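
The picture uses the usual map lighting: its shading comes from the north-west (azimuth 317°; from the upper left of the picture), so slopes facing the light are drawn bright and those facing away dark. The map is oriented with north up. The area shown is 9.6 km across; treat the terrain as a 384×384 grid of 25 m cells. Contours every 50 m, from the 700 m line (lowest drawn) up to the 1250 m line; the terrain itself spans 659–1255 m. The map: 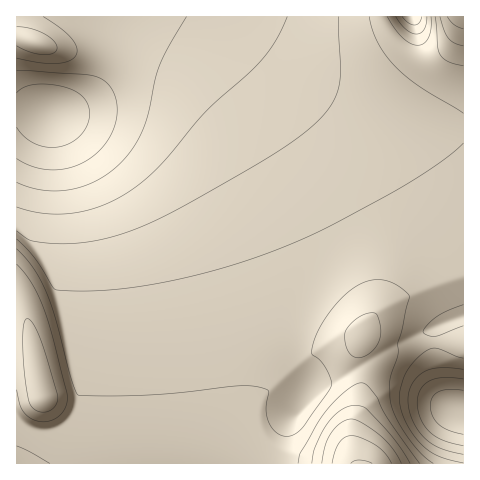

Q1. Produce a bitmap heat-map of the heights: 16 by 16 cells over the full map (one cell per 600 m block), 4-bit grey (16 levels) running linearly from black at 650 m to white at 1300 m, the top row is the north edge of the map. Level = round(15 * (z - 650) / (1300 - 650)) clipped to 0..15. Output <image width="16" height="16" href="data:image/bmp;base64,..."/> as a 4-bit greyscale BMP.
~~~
<image width="16" height="16" href="data:image/bmp;base64,Qk32AAAAAAAAAHYAAAAoAAAAEAAAABAAAAABAAQAAAAAAIAAAAATCwAAEwsAABAAAAAAAAAAAAAAABEREQAiIiIAMzMzAERERABVVVUAZmZmAHd3dwCIiIgAmZmZAKqqqgC7u7sAzMzMAN3d3QDu7u4A////AIiIiIiJrduGmYiIiIiLuVOqiIiIiImoU7mIiIiIiZhmqYiIiIiJmHeod3d3eIiZd5d3d3d3eIiIdmZnd3d3eIhVVWZmd3d3d0RFVWZmd3d3MjRFVmZmd3cRI0RVVmZndxASNFVVZmZ3ESI0RVVWZ3dEMzREVVZneFQzM0RFVndq"/>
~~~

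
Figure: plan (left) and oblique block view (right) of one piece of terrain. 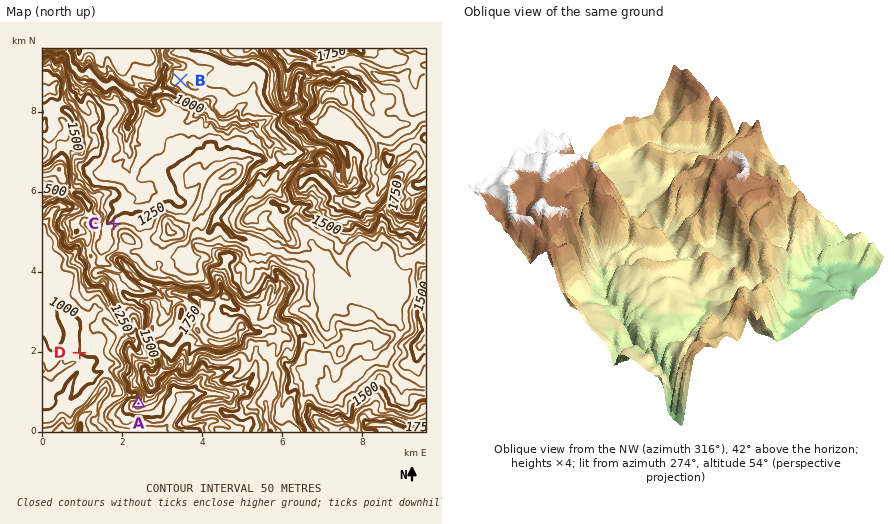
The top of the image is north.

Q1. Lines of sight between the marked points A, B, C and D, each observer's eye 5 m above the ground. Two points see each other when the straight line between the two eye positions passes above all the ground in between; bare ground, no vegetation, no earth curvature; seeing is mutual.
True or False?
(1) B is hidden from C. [False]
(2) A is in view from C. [False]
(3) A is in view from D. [True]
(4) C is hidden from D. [True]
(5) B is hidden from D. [True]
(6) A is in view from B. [False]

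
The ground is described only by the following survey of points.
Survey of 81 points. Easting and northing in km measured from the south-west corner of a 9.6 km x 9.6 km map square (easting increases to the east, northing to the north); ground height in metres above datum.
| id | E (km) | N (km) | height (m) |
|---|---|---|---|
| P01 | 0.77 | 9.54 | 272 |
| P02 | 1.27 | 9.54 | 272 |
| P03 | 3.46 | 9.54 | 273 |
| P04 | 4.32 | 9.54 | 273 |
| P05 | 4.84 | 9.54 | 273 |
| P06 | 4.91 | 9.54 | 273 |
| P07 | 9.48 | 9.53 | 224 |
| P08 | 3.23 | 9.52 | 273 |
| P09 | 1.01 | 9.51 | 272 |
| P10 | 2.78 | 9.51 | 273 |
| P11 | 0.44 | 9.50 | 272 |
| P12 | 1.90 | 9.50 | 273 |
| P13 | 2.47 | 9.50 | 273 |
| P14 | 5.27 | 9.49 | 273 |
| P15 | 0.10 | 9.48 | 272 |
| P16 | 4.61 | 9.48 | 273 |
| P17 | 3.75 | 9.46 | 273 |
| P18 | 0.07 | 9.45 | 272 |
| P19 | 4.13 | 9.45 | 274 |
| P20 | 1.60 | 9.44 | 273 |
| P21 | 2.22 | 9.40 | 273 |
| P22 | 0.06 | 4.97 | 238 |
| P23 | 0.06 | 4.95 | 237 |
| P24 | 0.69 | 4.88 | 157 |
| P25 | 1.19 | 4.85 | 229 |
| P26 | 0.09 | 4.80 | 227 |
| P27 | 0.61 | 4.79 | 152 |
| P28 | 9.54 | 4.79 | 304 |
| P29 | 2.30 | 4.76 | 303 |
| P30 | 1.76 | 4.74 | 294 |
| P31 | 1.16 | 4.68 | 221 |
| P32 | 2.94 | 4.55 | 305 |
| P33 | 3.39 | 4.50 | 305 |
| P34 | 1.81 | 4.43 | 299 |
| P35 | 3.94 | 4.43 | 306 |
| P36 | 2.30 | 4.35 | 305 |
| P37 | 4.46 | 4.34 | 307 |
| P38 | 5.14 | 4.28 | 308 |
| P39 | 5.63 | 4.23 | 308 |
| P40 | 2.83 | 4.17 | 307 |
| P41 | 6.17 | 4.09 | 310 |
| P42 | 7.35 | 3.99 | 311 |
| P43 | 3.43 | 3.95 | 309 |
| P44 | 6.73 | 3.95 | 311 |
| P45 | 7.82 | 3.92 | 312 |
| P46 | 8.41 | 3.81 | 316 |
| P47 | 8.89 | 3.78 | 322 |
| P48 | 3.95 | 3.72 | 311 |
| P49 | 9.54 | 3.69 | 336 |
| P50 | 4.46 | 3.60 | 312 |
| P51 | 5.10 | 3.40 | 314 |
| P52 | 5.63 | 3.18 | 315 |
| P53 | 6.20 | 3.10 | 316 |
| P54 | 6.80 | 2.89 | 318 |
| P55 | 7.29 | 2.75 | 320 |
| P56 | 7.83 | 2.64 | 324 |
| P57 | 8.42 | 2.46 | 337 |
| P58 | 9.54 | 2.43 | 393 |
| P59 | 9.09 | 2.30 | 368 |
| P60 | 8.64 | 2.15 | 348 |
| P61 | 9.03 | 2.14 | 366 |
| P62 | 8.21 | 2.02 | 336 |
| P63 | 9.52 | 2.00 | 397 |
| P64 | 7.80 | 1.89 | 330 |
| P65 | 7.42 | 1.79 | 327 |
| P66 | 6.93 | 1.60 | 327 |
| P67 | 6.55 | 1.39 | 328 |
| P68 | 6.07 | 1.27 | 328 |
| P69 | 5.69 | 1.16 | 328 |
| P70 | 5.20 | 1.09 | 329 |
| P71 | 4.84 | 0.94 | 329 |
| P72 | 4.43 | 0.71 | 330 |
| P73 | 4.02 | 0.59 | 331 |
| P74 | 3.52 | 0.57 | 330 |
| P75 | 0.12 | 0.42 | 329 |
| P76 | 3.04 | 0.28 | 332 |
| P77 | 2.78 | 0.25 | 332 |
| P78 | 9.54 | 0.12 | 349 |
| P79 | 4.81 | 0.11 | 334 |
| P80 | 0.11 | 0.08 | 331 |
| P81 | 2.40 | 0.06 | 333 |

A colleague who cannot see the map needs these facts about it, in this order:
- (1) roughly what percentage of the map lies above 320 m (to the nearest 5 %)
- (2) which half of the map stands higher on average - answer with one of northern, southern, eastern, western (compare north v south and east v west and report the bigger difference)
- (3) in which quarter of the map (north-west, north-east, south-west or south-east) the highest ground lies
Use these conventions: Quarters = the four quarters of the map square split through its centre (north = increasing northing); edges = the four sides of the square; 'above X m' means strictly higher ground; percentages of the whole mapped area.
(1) Roughly 25 % of the ground is higher than 320 m.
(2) The southern half stands higher on average than the northern half.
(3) The highest ground is in the south-east quarter.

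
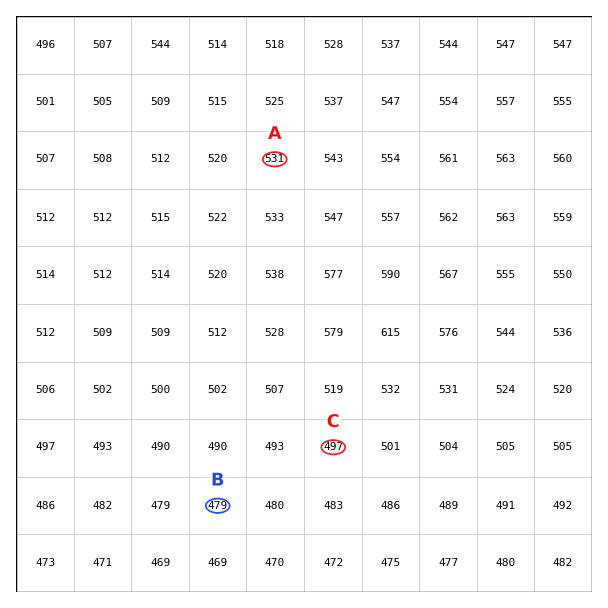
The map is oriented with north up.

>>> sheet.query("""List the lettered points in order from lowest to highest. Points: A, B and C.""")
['B', 'C', 'A']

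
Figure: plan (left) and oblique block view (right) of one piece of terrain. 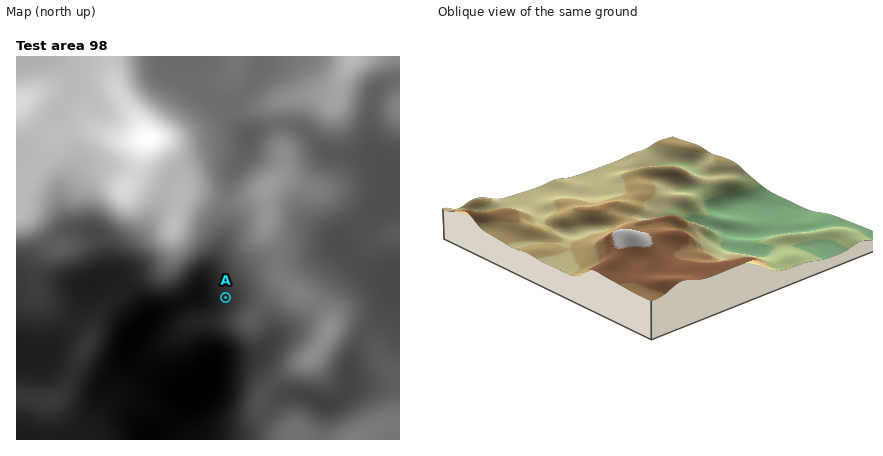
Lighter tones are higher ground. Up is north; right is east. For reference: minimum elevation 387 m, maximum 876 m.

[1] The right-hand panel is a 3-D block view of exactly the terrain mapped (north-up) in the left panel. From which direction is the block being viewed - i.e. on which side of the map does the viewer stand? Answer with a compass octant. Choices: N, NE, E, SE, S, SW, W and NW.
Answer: NW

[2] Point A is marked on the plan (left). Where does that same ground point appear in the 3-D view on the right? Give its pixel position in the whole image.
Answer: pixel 683 214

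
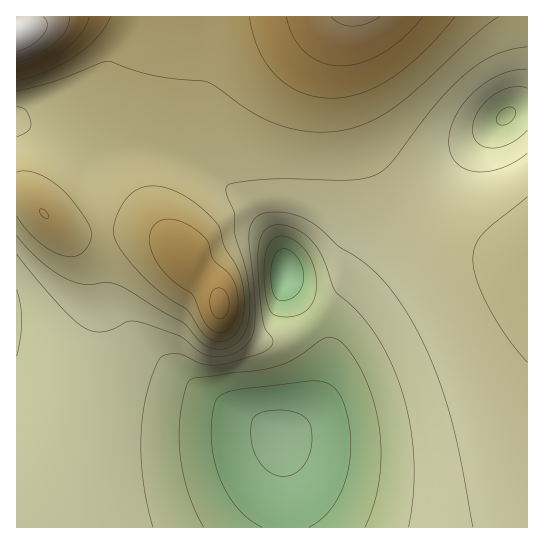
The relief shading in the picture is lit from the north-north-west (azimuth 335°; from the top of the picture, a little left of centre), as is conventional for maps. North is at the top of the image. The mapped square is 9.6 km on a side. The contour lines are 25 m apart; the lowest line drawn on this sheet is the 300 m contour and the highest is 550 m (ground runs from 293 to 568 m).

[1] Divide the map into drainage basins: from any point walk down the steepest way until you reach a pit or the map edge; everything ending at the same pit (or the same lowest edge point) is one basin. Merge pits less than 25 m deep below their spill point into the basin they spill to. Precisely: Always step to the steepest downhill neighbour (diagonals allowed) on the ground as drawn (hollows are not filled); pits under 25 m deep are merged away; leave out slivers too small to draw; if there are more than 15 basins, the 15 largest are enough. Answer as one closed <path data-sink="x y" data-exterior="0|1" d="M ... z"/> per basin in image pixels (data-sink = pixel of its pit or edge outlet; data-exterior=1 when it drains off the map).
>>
<path data-sink="282 434" data-exterior="0" d="M170 16l-154 1 0 510 511 1 1-271-37-5-42-17-30-20-33-36-1 2 15 22-1 16-16 24-46 58-20 20-27 16-16 4-12 0-8-2-20-11-11-11-3-7 0-9-7-14-20-18-1-6-29-34-14-31-2-15 0-30z"/><path data-sink="285 274" data-exterior="0" d="M349 16l-178 0-2 2-22 135 0 30 2 15 8 21 8 14 27 30 1 6 23 22 7 26 11 11 28 13 12 0 16-4 27-16 20-20 46-58 17-28 0-12-24-37-21-52-10-51 0-22z"/><path data-sink="506 115" data-exterior="0" d="M527 16l-177 0-5 29 2 28 8 38 12 34 10 21 12 17 30 32 30 20 33 14 29 7 17-1z"/>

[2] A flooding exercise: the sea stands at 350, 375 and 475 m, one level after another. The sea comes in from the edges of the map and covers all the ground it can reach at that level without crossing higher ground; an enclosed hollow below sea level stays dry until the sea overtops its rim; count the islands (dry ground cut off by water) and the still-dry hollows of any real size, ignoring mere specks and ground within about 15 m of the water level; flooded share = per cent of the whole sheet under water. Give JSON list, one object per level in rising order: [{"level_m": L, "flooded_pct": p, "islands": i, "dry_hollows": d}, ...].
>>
[{"level_m": 350, "flooded_pct": 12, "islands": 0, "dry_hollows": 1}, {"level_m": 375, "flooded_pct": 22, "islands": 0, "dry_hollows": 0}, {"level_m": 475, "flooded_pct": 92, "islands": 1, "dry_hollows": 0}]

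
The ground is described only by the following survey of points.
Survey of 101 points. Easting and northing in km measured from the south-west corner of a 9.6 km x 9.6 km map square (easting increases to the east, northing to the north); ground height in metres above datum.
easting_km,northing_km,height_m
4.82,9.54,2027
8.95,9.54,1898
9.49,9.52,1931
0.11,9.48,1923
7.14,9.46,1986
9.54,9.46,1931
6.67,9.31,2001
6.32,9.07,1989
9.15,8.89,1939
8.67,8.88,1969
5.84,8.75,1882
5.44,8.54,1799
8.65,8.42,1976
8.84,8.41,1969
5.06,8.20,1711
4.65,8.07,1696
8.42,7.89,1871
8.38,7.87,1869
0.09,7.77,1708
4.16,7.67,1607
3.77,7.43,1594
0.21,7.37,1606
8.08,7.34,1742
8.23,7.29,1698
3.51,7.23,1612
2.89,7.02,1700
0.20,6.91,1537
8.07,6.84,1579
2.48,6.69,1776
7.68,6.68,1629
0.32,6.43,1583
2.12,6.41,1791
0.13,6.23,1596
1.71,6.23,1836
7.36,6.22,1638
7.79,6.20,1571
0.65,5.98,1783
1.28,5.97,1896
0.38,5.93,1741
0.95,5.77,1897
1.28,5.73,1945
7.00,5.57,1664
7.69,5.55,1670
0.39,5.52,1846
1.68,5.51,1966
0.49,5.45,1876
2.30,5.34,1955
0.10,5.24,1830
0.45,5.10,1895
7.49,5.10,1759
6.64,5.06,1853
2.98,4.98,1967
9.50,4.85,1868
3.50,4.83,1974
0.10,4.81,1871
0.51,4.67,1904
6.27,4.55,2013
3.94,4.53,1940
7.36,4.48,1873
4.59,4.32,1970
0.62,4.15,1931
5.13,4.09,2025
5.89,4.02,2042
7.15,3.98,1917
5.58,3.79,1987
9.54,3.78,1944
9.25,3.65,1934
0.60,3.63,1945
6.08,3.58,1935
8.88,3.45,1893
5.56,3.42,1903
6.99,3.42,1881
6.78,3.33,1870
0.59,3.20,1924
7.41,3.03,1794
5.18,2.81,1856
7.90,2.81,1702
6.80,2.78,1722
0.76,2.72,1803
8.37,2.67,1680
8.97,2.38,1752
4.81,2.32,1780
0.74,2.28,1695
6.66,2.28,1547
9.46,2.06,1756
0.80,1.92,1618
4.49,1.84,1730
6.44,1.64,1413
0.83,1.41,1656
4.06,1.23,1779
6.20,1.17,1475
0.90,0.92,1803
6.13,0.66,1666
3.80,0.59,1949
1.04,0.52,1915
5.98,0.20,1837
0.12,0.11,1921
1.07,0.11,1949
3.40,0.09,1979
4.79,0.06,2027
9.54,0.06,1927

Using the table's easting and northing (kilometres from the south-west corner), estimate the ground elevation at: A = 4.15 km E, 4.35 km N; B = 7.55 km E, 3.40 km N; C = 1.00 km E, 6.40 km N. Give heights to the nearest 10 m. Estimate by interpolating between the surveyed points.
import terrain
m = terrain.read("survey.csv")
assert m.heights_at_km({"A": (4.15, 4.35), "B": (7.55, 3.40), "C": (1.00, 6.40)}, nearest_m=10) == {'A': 1920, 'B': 1850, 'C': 1750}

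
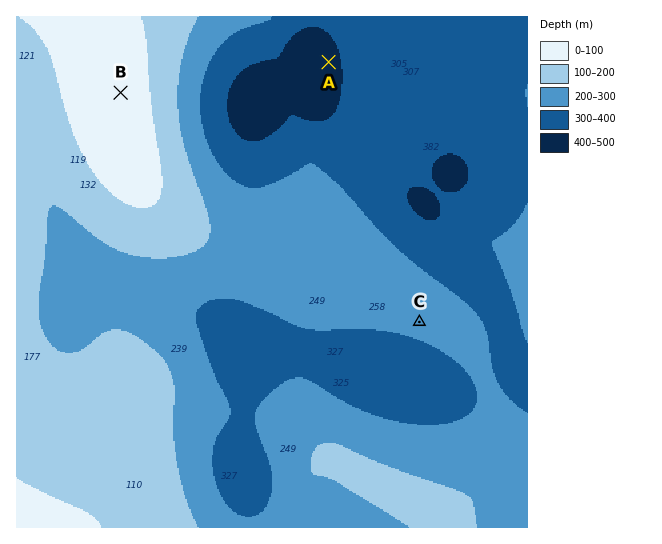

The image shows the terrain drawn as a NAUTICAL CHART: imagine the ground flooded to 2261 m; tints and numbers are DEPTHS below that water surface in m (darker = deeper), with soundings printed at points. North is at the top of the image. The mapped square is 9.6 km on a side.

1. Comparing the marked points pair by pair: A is lower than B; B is higher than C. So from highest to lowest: B C A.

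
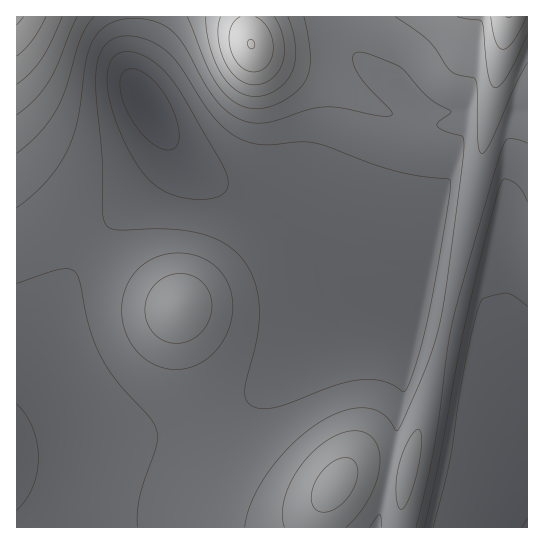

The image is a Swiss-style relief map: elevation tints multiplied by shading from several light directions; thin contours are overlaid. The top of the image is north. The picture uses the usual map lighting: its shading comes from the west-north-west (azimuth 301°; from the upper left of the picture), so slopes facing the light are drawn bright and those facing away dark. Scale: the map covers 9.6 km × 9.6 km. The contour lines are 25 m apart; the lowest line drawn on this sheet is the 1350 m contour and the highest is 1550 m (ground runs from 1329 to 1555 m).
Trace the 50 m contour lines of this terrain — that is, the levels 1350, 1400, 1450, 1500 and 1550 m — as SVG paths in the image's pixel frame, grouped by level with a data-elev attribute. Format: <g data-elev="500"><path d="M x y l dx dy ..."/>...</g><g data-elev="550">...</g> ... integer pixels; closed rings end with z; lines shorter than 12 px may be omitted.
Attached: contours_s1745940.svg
<g data-elev="1350"><path d="M169 150l-10-2-10-7-11-12-9-15-7-15-2-13 1-9 5-7 9-1 12 6 12 12 10 15 7 17 3 16-2 11-3 3z"/></g><g data-elev="1400"><path d="M425 527l16-74 25-131 25-105 11-36 3-2 2 0 10 5 6 7 4 11"/><path d="M263 409l-8-2-5-2-3-4-2-6 1-13 11-45 2-27-1-16-4-13-5-12-7-11-18-15-23-9-34-5-50 1-8-3-5-5-2-11 0-50-6-64 0-23 2-13 4-11 5-7 8-5 11-2 13 1 14 5 12 8 14 15 24 38 12 16 14 13 14 8 11 4 11 1 34-3 15 1 79 27 22 5 32 4 3 1 0 9-2 20-19 102-12 48-11 31-3 2-12-8-10-3-23-1-25 6-51 20z"/><path d="M17 283l42-14 10 0 6 3 5 10 10 47 11 28 16 24 30 33 7 11 3 9 0 9-17 52-3 16 0 16"/></g><g data-elev="1450"><path d="M346 527l12-12 11-16 7-16 3-14 1-14-4-12-6-8-11-4-13 1-15 6-15 11-13 14-11 16-7 18-3 16 2 14"/><path d="M400 509l3-1 6-9 9-30 4-28-1-9-3-3-5 5-6 8-9 25-2 24 1 11z"/><path d="M174 343l12-1 12-7 9-10 4-12 0-14-4-12-9-8-12-5-13 0-14 7-9 10-5 12 1 15 5 12 10 9z"/><path d="M17 153l22-20 17-23 10-22 15-50 6-12 7-9"/><path d="M187 17l20 49 12 22 8 8 10 7 9 4 11 2 13-2 15-7 13-10 8-11 4-10 0-14-6-38"/><path d="M395 17l33 24 23 31 6 2 18 5 2 11 1 53 1 8 3 3 4-4 5-9 23-53 13-26"/></g><g data-elev="1500"><path d="M17 84l13-11 11-14 9-15 12-27"/><path d="M221 17l-3 9 0 12 3 13 5 12 5 9 8 7 8 5 8 1 10-2 8-5 5-7 5-9 1-11 0-12-4-12-6-10"/><path d="M491 17l4 24 4 7 4 1 6-2 5-7 13-23"/></g><g data-elev="1550"><path d="M251 49l3-1 1-3-2-4-3-2-3 4z"/></g>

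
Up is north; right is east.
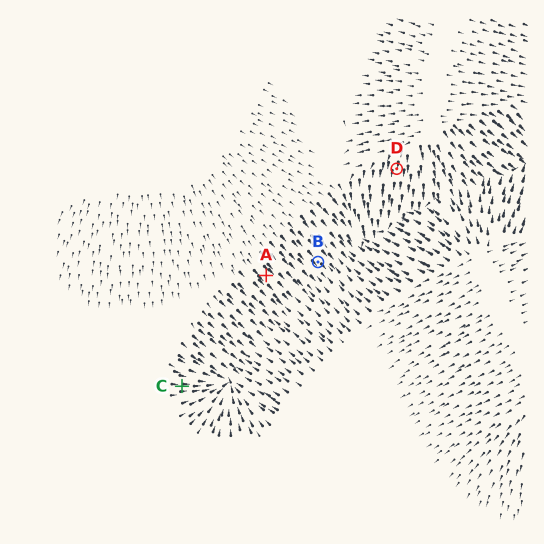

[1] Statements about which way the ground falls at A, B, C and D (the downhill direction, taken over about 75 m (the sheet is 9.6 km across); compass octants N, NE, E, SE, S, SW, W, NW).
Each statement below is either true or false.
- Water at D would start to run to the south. true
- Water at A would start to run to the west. false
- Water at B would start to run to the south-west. false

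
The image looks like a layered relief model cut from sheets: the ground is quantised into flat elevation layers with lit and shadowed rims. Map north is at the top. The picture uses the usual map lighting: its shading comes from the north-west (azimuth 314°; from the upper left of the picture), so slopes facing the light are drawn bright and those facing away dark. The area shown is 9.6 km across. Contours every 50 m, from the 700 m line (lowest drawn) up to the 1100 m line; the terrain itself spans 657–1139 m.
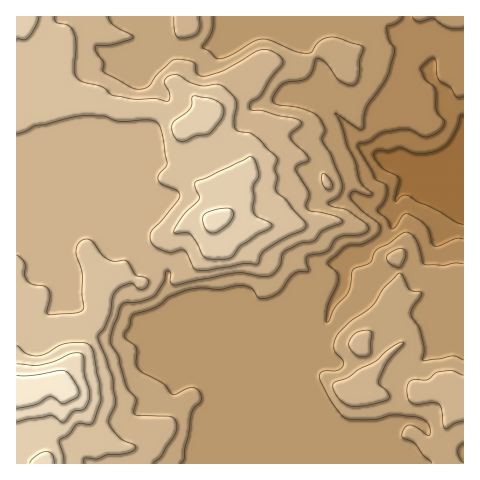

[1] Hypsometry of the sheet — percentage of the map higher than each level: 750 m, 95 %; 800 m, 89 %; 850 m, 61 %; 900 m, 45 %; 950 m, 22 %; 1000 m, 8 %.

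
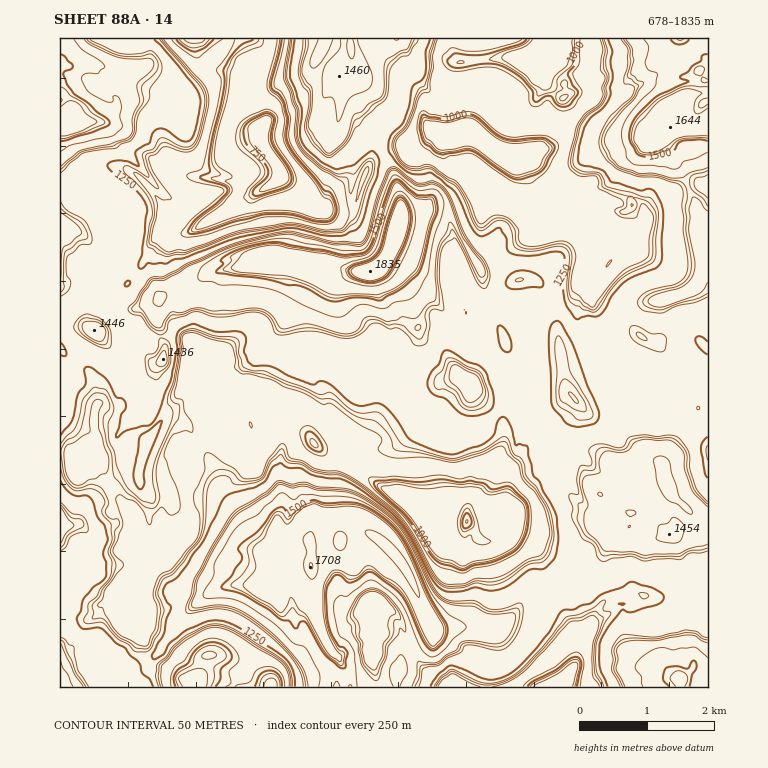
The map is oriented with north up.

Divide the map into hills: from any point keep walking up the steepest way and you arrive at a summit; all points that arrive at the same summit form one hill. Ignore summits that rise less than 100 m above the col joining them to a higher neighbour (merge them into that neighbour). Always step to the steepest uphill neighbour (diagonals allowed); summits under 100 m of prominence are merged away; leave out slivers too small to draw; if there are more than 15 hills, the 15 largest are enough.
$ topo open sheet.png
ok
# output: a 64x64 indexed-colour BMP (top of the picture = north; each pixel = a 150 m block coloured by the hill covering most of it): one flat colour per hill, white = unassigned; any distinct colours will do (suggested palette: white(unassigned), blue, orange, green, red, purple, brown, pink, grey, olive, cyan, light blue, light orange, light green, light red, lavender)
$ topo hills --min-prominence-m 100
<image width="64" height="64" href="data:image/bmp;base64,Qk12CAAAAAAAAHYAAAAoAAAAQAAAAEAAAAABAAQAAAAAAAAIAAATCwAAEwsAABAAAAAAAAAA////ALR3HwAOf/8ALKAsACgn1gC9Z5QAS1aMAMJ34wB/f38AIr28AM++FwDox64AeLv/AIrfmACWmP8A1bDFAKqqqqqqqqERERESIiIiIiIiIiIiIiIiIiKZmZmZmZmZqqqqqqqhEREREiIiIiIiIiIiIiIiIiIiIpmZmZmZmZmqqqqqoRESEREiIiIiIiIiIiIiIiIiIiIiKZmZmZmZmaqqqqoRESIiIiIiIiIiIiIiIiIiIiIiIiIpmZmZmZmZqqqqqhEiIiIiIiIiIiIiIiIiIiIiIiIiIimZmZmZmZmqqqqqEiIiIiIiIiIiIiIiIiIiIiIiIiIiJJmZmZmZmaqqqqqiIiIiIiIiIiIiIiIiIiIiIiIiIiJESZmZk5mZd3eneiIiIiIiIiIiIiIiIiIiIiIiIiIiIkRBGZkzMzN3d3d6IiIiIiIiIiIiIiIiIiIiIiIiIiIiREQRGTMzM3d3dyIiIiIiIiIiIiIiIiIiIiIiIiIiIiREREREQzMzd3d3ciIiIiIiIiIiIiIiIiIiIiIiIiIiRERERERDMzN3d3d3IiIiIiIiIiIiIiIiIiIiIiIiIiJERERERERERHd3d3ciIiIiIiIiIiIiIiIiIiIiIiIiJEREREREREREd3d3dxIiIiIiIiIiIiIiIiIiIiIiIiIkRERERERERER3d3dxEREiIiIiIiIiIiIiIiIiIiISIkRERERERERERHd3d3ERERIiIiIiIiIiIiIiIiIiIRFEREREREREREREd3d3cREREiIiIiIiIiIiIiIiEREREURERERERERERER3d3dxERESIiIiIiIiIiIiIiERERERRERERERERERERHd3dxERERIiIiIiIiIiIiIiERERERFEREREREREREREd3dxEREREREiIiIiIiIiIhEREREREURERERERERERER3dxERERERERIiIiIiIiIhERERERERRERERERERERERHd3ERERERERESIiIiIiIRERERERERERFEREREREREREd3EREREREREREiIiIiIRERERERERERERREREREREREQRG7sRERERERESIiIiERERERERERERERRERERERERERBERu7ERERERERIiIiERERERERERERERERREREREREREERG7uxEREREREiIiEREREREREREREREREUREREREREQRG7u7uxEREREREiIRERERERERERERERERRERERERERBERu7u7sREREREREREREREREREREREREREUMzMzM0REERHMu7u7ERERERERERERERERERERERERERMzMzMzREQRHMzLu7uxERERERERERERERERERERERERMzMzMzMzRBEczMu7u7sREREREREREREREREREREREREzMzMzMzMzEczMy7u7uxERERERERERERERERERERERETMzMzMzMzMczMzLu7u7ERERERERERERERERERERERERMzMzMzMzM8zMzLu7u7sRERERERERERERERERERERERMzMzMzMzMzzMzMuxG7EREREREREREREREREREREREREzMzMzMzMzPMzMwRERERERERERERERERERERERERERERMzMzMzMzM8zMwRERERERERERERERERERERERERERERETMzMzMzMzjMzBERERERERERERERERERERERERERERERMzMzMzMzOIzMERERERERERERERERERERERERERERERETMzMzMzM4iMzBERERERERERERERERERERERERERERERMzMzMzMziIjMERERERERERERERERERERERERERERERERMzMzMzOIiBERERERERERERERERERERERERERERERERETMzMzM4iIERiBEREREREREREREREREREREREREREREREzMzMziIiIiIgRERERERERERERERERERERERERERERERMzMzOIiIiIiIEREREREREREREREREREREREREREREREzMzM4iIiIiIhVURERERERERERERERERERERERERERERMzMziIiIiIhVVVURERERERERERERERERERERMzMxEREzMzOIiIiIiFVVVVEREREWZmEREREREREREREzMzMREzMzM4iIiIiFVVVVVVERERZmYRERERERERERETMzMzMzMzMzVYiIiIVVVVVVVVERZmZmERERERERERETMzMzMzMzMzNVVYiIVVVVVVVVVWZmZmYRERERERERERMzMzMzMzMzM1VVVVVVVVVVVVVWZmZmZmERERERERERMzMzMzMzMzMzVVVVVVVVVVVVVVZmZmZmZhEREREREREzMzMzMzMzMzNVVVVVVVVVVVVVZmZmZmZmZmEREREREREzMzMzMzMzM1VVVVVVVVVVVVVmZmZmZmZmZmERERERERMzMzMzMzMzVVVVVVVVVVVVVWZmZmZmZmZmZhEREREREzMzMzMzMzNVVVVVVVVVVVVWZmZmZmZmZmZmERERERERMzMzMzMzM1VVVVVVVVVVVVZmZmZmZmZmZmYREREREREzMzMzMzMzVVVVVVVVVVVVVmZmZmZmZmZmZhERERERETMzMzMzMzNVVVVVVVVVVVVWZmZmZmZmZmZmERERERETMzMzMzMzM1VVVVVVVVVVVRZmZmZmZmZmZmZhEREREzMzMzMzMzMzVVVVVVVVVRERFmZmZmZmZmZmZmERERETMzMzMzMzMzNVVVVVVVVVERERZmZmZmZmZmZmYREREREzMzMzMzMzM1VVVVVVVVEREREWZmZmZmZmZmZhERERETMzMzMzMzMz"/>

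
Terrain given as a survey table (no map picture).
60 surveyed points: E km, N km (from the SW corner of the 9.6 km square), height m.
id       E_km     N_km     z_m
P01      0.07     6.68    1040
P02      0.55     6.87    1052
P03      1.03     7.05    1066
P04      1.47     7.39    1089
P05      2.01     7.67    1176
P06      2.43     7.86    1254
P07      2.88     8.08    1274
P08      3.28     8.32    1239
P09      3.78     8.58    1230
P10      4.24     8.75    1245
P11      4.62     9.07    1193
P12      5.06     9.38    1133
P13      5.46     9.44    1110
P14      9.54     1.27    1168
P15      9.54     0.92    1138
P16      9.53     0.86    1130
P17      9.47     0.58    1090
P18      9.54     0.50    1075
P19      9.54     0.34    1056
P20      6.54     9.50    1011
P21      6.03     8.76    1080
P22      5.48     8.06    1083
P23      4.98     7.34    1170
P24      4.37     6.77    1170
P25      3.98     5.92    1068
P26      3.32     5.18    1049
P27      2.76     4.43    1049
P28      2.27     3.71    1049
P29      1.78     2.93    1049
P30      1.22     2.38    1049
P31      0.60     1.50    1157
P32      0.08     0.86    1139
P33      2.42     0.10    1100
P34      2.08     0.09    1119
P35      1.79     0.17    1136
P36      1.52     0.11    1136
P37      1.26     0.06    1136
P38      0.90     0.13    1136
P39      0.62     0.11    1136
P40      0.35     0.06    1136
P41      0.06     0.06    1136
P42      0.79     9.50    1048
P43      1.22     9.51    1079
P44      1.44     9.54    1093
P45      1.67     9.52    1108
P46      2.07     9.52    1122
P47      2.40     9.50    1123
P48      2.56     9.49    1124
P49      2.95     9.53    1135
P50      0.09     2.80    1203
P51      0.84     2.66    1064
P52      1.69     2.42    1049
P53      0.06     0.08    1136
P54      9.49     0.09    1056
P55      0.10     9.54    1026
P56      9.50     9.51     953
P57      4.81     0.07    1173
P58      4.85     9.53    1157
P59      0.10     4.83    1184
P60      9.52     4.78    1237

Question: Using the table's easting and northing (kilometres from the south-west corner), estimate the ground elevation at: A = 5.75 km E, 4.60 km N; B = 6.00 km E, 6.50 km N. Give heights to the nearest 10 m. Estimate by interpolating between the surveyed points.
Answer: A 1110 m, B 1100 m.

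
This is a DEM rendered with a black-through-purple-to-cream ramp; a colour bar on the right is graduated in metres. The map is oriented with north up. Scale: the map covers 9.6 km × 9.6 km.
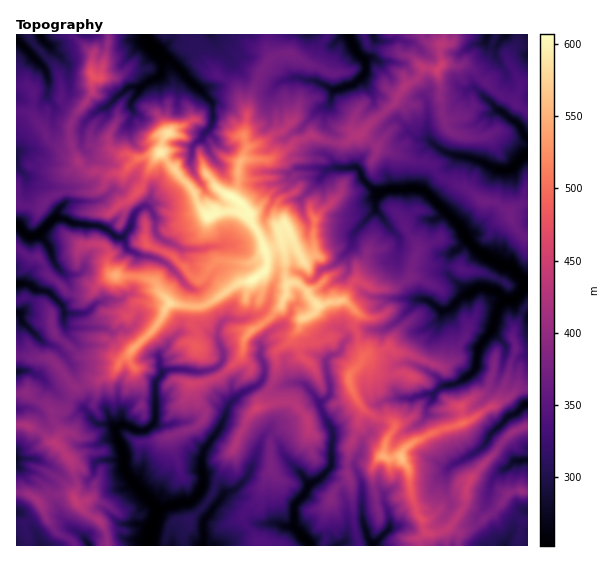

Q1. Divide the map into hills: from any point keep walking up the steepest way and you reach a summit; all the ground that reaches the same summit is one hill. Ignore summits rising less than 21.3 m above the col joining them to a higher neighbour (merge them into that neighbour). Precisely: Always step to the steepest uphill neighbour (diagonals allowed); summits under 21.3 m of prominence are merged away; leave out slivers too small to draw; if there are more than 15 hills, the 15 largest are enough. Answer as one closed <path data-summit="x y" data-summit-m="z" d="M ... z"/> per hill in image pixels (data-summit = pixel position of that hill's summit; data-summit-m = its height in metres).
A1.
<path data-summit="233 197" data-summit-m="607" d="M527 34l-38 0-2 9 9 4 0 12-20 22-1 7-5 1-19 20-17 1-6 3-1 16 2 11-12-2-15-16-7-3-15 13-23 35-22 0-7-11 5-23-8-8 0-14 6-8 3-13 21-7 10-10-1-13 7-4 4-16 16 1 4-2-1-5-248 0 2 9 14 14 12 6 38 40 0 21-9 13-10 8-3 10-13 0-16 12-1 10-7 12-20-10-10 11-10 0-14 11-33 2-2-10-4-5 9 1 24-6 6-8 0-12-9-6-9-12 0-14 4-8-30-15 7-3 7-10-1-30-25-25-2-6-25 1 0 336 14 0 9 4 22 22 20 9 16 17 14 2 5 3 0 8 8 19 1 16 32 40-8 28 1 7 378-1 0-33-5-1-7 8-2 8-26-23 1-16 4-9 22-18 13-1 0-176-15-15-8-3-11 25-13-4-12 7-11-9-9-9-2-12 4-9 16-15 0-3-8-13-36-35 2-6 6-6 19-11 7-11 26 7 16 8 8 0 21-17z"/><path data-summit="402 457" data-summit-m="562" d="M477 365l-1 3-9 9-13 8-12 1-8 8-9 0-11 4-27 1-7 5-1 19-15 16-9 28 6 14 2 24 20-2 5 8 2 18 7-3 9 0 13 4 20-8 12-14-6-20 2-17 7-8 25-13 6-6 6-11 8-6-7-8-8-19 12-15 7-18z"/><path data-summit="438 69" data-summit-m="450" d="M487 34l-92 0 0 5-4 2-16-2-4 17-7 4 1 13-10 10-21 7-3 13-6 8 0 14 8 8-2 16-3 4 5 12 2 2 22 0 23-35 15-13 7 3 15 16 12 3-2-12 1-16 6-3 17-1 19-20 5-1 1-7 20-22 0-12-9-4z"/><path data-summit="161 152" data-summit-m="596" d="M163 57l-2 0 2 14-4 6-8 2-12 10-10-2-23 20-13 7-8 7-4 10 0 14 9 12 9 6 0 12-6 8-6 3-18 3-8-2 5 16 33-2 14-11 10 0 10-11 20 10 7-12 1-10 16-12 13 0 3-10 16-16 4-9-1-17-38-40z"/><path data-summit="75 501" data-summit-m="440" d="M123 459l-26 3-4 13-4 4-22 0-16-13-14-7-20 0-1 6 7 5 16 4 12 9-2 12 10 14 2 10 12 11 8 4 9 12 59 0 8-35-30-38z"/><path data-summit="257 408" data-summit-m="453" d="M262 382l-20 11-13 11-10 27-16 22-2 18 3 6-1 8 16 4 6 5 13-7 10-11 12-33 6-9 7 1 4 5 8 17 16 16 8 13 12-8 10-11 2-28-1-10-9-16-3-10-8-11-10-9-15 0-14 6z"/><path data-summit="510 213" data-summit-m="370" d="M527 154l-20 16-8 0-16-8-26-7-7 11-19 11-8 11 36 36 8 15 12 14 24 13 6 0 18 17z"/><path data-summit="93 76" data-summit-m="475" d="M145 34l-103 0 1 6 25 25 1 30-7 10-7 3 20 11 10 3 8-8 13-7 23-20 10 2 12-10 8-2 4-6-2-15-13-13z"/><path data-summit="317 304" data-summit-m="588" d="M345 254l-11 11-11 4-12 12-16-10-16 0-2 2-6 19-2 11-6 9 3 1 10 11 0 4-6 3-9 10-1 16 4 7 0 12-3 5 6 5 10 3 15-6-4-3-3-9 0-11 2-2 22-5 17 8 2-2 1-6-5-18 5-6 12-1 0-5-6-16 0-23 13-12 0-11z"/><path data-summit="115 276" data-summit-m="548" d="M62 218l-9 1-13 16 9 12 7 18 9 10 6 12-3 12-7 6 3 7 3 2 19-1 13-11 8-3 10 2 13-7 3-6 0-23 4-10-10-7-6-11-6 0-12-10-30-4z"/><path data-summit="349 379" data-summit-m="512" d="M382 330l-19 0-13 5-7 9-2 5-14 11 0 12 4 17-2 6-9 8 0 4 13 27 18 0 12 7 16-18 1-19 7-5 13-2-4-4-4-14 0-8 4-7-5-5-8-16z"/><path data-summit="170 303" data-summit-m="584" d="M138 254l-5 11-1 27-15 8 10 10 10 6-4 12 25 29 11-16 14-12-2-1 3-4 7-3 2-30-28-29z"/><path data-summit="55 443" data-summit-m="433" d="M85 410l-6 1-10 8-12-4-14 0 2 9-8 15-11 10-9 2-1 8 25 2 18 10 8 8 22 0 4-4 4-13 26-3 0-10-7-13 0-8-5-3-14-2z"/><path data-summit="38 501" data-summit-m="414" d="M17 466l-1 46 6 2 6 6 9 15 4 11 21 0 13-15-14-12-2-10-10-14 2-12-14-10-14-3z"/><path data-summit="462 269" data-summit-m="344" d="M467 239l-16 16-3 5-1 11 2 5 20 18 12-7 13 4 10-24-25-14z"/>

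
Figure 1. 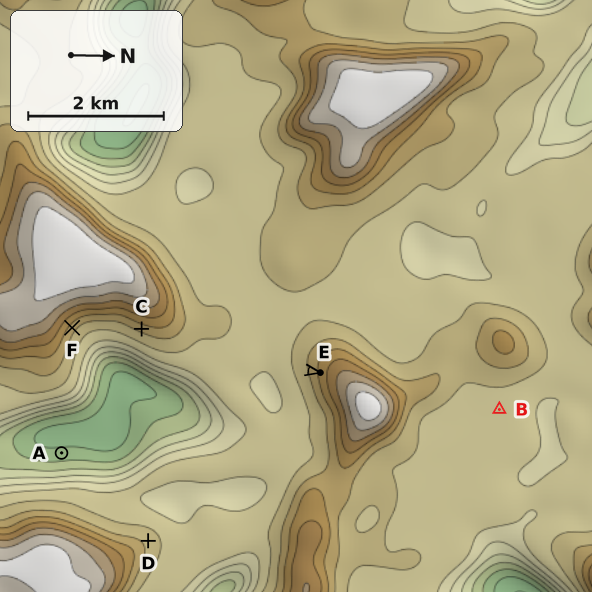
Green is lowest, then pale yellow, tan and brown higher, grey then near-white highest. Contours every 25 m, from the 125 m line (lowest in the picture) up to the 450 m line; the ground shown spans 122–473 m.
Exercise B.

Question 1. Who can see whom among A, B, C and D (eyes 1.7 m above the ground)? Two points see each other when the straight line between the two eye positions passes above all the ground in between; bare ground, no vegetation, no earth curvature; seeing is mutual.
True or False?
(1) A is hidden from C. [False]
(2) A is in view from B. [False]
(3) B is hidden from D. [True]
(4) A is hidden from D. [True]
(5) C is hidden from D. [False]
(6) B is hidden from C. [True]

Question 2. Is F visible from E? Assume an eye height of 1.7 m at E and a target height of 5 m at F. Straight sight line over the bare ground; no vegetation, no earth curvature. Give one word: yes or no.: yes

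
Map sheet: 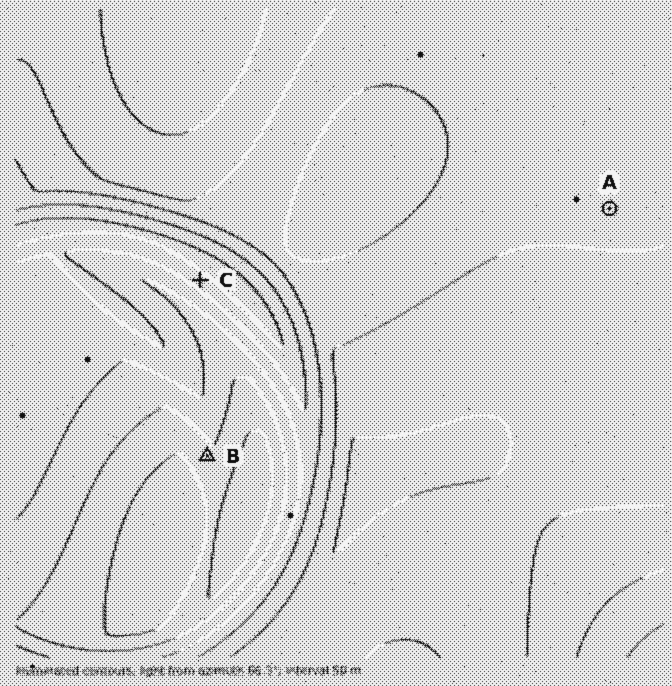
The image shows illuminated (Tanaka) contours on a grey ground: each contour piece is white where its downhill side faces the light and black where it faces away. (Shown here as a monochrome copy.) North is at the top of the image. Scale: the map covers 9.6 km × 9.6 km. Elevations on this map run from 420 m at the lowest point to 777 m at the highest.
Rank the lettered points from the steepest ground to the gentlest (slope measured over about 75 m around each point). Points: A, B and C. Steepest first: C B A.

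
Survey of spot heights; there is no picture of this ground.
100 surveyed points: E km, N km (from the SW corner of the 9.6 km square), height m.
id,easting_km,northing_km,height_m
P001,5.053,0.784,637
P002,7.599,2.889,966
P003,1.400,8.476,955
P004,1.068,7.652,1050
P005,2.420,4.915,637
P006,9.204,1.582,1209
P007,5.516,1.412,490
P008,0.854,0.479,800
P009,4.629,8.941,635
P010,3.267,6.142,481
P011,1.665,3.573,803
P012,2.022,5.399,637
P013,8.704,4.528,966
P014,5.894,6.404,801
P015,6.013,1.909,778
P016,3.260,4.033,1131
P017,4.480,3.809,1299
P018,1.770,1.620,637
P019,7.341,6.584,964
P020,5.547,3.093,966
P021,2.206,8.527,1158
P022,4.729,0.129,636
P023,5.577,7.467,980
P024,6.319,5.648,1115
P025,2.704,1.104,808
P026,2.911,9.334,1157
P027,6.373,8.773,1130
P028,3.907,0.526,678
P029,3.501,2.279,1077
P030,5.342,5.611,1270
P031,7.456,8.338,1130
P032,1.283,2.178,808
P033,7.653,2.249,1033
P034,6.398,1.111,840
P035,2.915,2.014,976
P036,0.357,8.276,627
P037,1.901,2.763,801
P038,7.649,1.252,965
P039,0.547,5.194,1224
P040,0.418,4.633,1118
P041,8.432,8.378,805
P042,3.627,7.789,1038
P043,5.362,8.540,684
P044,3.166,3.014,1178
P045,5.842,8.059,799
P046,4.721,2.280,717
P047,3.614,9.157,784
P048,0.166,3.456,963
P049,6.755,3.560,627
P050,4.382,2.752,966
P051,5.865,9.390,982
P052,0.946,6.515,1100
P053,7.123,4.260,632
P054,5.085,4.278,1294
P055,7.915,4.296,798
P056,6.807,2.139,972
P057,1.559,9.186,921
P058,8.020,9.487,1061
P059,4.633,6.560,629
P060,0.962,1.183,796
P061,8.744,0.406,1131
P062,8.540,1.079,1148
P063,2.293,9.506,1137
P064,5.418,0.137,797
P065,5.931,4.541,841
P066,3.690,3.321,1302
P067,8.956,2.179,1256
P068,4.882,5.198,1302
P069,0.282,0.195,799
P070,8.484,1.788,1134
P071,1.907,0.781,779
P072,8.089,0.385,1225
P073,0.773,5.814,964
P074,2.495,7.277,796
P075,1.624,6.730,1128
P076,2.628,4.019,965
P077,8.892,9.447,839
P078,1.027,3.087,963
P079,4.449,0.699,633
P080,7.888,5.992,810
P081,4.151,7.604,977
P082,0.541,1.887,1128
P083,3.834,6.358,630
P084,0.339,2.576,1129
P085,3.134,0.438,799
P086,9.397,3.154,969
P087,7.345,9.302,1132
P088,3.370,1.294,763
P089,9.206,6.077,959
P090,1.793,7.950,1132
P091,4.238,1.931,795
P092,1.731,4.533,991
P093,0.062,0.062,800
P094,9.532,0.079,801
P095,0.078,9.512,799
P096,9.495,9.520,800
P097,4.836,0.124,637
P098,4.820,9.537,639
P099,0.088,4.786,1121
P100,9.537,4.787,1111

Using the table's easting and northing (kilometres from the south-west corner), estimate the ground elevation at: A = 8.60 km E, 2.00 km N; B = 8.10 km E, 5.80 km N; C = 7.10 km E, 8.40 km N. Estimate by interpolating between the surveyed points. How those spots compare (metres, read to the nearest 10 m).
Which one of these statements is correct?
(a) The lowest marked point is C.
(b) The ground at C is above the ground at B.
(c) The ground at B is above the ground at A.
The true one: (b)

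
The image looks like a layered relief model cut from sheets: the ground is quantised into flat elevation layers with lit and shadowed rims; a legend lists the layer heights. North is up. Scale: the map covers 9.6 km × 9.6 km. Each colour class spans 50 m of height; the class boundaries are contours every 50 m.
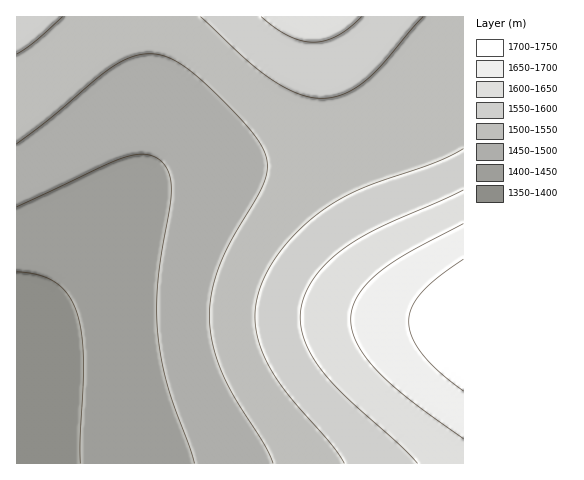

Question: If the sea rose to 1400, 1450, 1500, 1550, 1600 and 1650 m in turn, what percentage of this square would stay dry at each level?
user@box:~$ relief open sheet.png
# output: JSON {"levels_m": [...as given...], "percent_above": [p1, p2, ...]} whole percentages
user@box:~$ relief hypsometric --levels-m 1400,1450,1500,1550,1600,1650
{"levels_m": [1400, 1450, 1500, 1550, 1600, 1650], "percent_above": [94, 78, 58, 31, 16, 8]}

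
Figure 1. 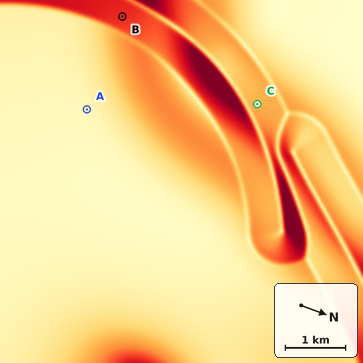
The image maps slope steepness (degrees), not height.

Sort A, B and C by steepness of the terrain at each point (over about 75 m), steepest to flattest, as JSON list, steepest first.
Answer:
["B", "C", "A"]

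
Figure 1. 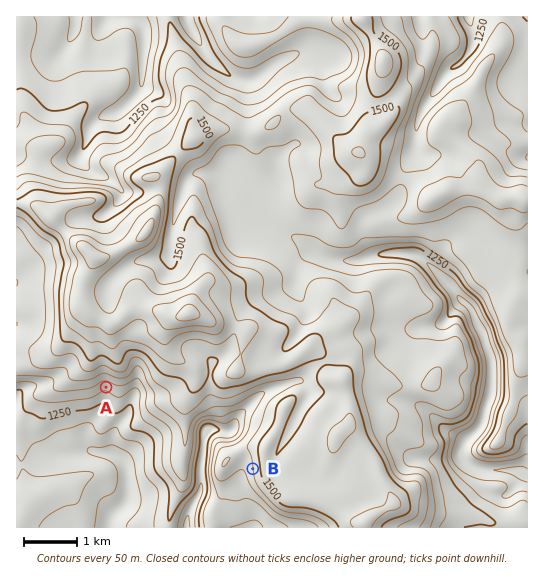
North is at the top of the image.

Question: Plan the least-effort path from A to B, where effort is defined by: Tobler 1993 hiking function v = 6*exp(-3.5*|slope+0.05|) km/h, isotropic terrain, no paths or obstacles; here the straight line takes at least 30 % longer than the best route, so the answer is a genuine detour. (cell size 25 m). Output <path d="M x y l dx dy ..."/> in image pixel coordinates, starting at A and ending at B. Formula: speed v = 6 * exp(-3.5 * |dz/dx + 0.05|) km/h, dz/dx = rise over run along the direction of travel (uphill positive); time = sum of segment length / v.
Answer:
<path d="M106 387l4 0 3 2 9 0 13-7 3 0 3 1 12 12 1 3 7 7 24 12 2 0 16-8 39 0 3 1 2 4 0 35 6 10 0 10"/>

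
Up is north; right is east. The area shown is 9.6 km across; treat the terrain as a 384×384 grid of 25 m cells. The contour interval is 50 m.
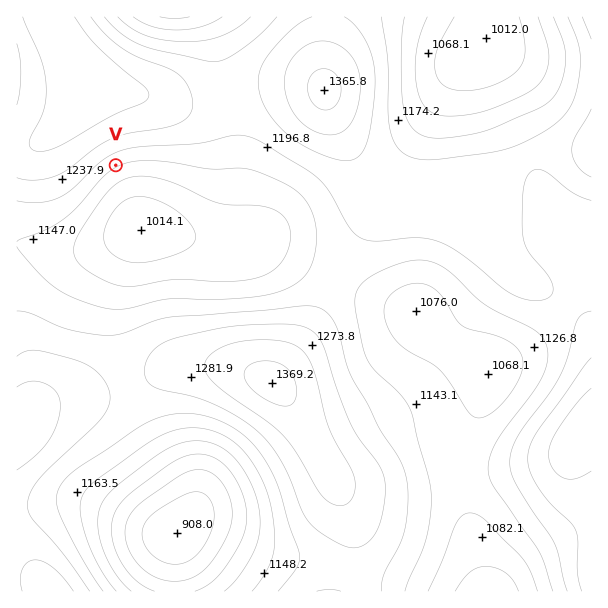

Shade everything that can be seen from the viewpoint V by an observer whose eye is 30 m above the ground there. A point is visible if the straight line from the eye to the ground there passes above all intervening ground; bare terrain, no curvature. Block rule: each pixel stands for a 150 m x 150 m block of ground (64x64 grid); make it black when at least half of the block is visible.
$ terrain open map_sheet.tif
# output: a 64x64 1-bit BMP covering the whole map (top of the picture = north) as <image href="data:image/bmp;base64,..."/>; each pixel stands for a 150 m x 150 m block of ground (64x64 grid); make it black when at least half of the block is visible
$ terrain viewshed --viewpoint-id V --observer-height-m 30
<image width="64" height="64" href="data:image/bmp;base64,Qk0+AgAAAAAAAD4AAAAoAAAAQAAAAEAAAAABAAEAAAAAAAACAAATCwAAEwsAAAIAAAAAAAAA////AAAAAAAAAAAAAAAAAAAAAAAAAAAAAAAAAAAAAAAAAAAAAAAAAAAAAAAAAAAAAAAAAAAAAAAAAAAAAAAAAAAAAAAAAAAAAAAAAAAAAAAAAAAAAAAAAAAAAAAAAAAAAAAAAAAAADAAAAAAAAAAMAAAAAAAAABwAAAAAAAAAPgAAAAAAAAA/AAAAAAAAAD+AAAAAAAAAP4AAAAAAAAA/8AAAAAAAAD/8AAAAAAAAH/4AAAAAAAAf//AAAAAAAA///AAAAAAAD//+AD4AAAAH/////wAAAAP/////gAAAA//////AAAAD/////+AAAAP/////4AAAAf/////wAAAAf/////AAAAA/////+AAAAD/////4AADAP/////gAAMA//////AAAAD/////+AAAAP/////4AAAAf/////wAAAAf/////gAAAA//////AAAAB/////+AAAAH/////8AAAAf/////+AAAA/////8AAAAD/////AAAAAP////4AAAAA/////gAAAAD////8AAAAAH//P/gAAAAAP/wf+AAAAAAH4A/4AAAAAAAAB/AAAAAAAAAH8AAAAAAAAAPwAAAAAAAAAfAAAAAAAAAB4AAAAAAAAADgAAAAAAAAAAAAAAAAAAAAAAAAAAAAAAAAAAAAAAAAAAAAAAAAAAAAAAAAAAAAAAAAAAAAA=="/>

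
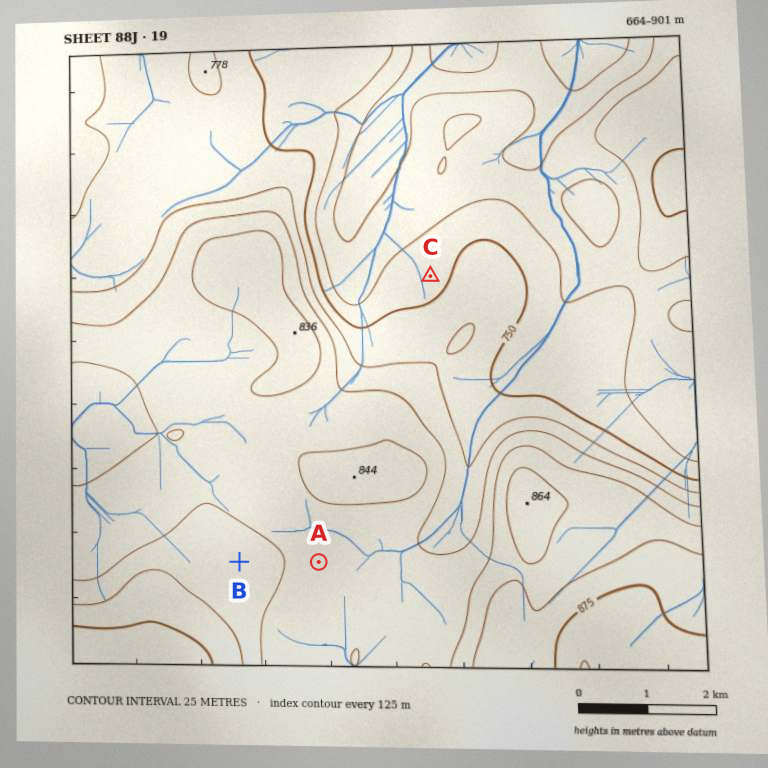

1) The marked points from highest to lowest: B A C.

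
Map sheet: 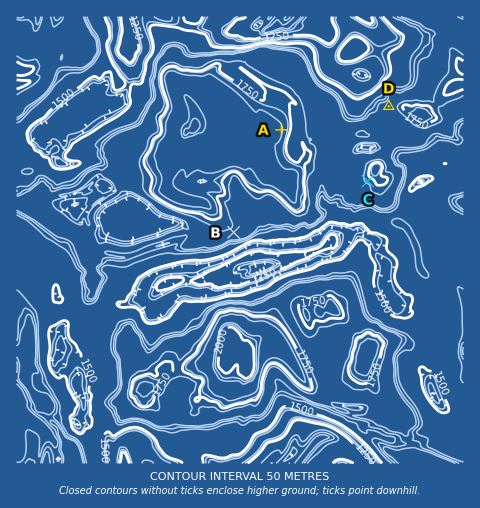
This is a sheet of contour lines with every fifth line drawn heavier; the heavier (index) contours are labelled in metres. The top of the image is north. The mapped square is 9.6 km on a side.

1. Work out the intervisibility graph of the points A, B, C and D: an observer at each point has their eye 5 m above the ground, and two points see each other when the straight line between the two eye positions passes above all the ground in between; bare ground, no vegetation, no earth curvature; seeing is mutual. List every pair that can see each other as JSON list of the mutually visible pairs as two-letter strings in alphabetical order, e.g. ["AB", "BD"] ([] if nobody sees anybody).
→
["AC", "AD"]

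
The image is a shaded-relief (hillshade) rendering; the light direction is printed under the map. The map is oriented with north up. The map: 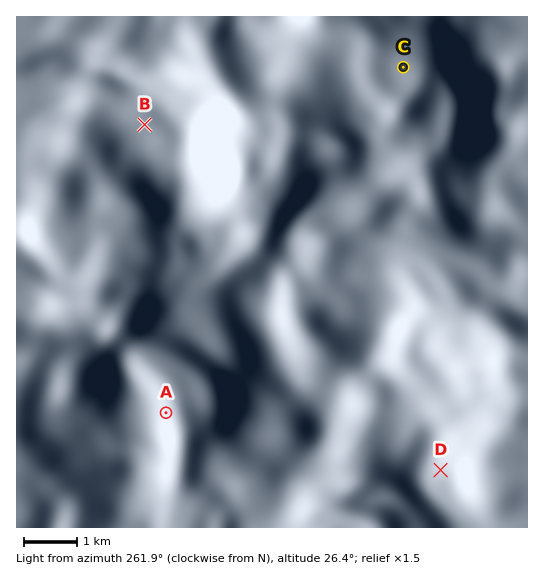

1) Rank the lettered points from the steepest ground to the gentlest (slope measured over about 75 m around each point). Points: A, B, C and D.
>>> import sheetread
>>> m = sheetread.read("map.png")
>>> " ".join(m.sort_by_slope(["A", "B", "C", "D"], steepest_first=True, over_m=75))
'A D B C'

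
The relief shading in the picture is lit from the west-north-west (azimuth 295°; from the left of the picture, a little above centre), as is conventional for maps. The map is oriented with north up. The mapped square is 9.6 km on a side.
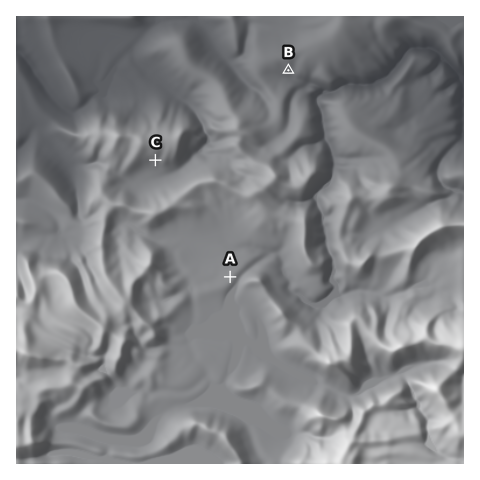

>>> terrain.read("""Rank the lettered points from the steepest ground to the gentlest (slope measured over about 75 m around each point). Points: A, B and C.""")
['C', 'B', 'A']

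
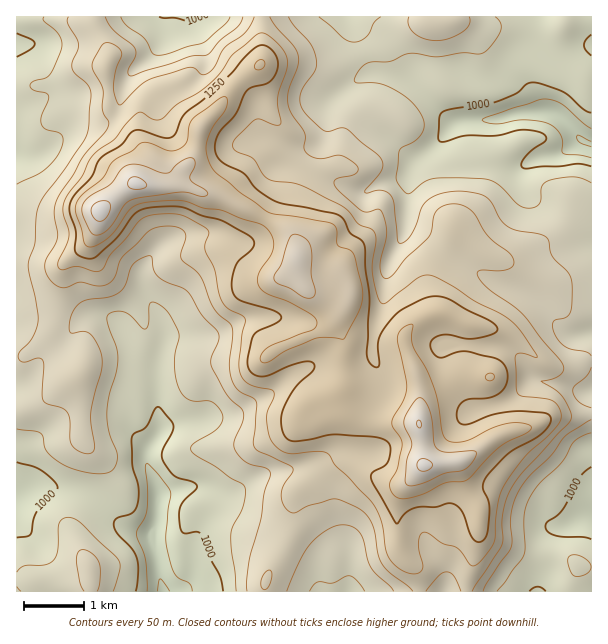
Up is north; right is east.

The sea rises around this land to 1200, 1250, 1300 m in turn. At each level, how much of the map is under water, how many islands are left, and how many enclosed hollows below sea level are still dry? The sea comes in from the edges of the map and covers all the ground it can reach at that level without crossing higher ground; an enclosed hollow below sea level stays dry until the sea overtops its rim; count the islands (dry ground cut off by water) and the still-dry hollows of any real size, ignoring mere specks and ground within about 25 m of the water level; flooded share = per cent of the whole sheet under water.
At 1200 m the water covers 70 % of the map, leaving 1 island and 0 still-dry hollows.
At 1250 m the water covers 80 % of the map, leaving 1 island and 0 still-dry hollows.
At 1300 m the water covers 92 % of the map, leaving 2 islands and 0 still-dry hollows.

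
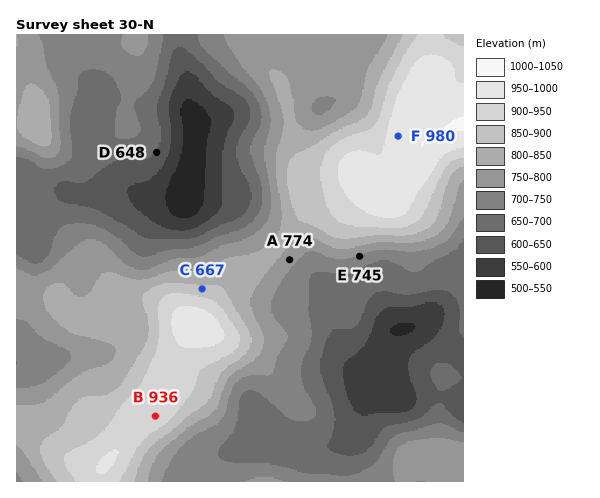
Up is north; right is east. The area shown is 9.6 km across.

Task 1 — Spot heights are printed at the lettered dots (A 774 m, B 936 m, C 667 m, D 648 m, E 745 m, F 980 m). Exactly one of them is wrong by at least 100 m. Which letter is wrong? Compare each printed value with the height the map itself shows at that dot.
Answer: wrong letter C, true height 867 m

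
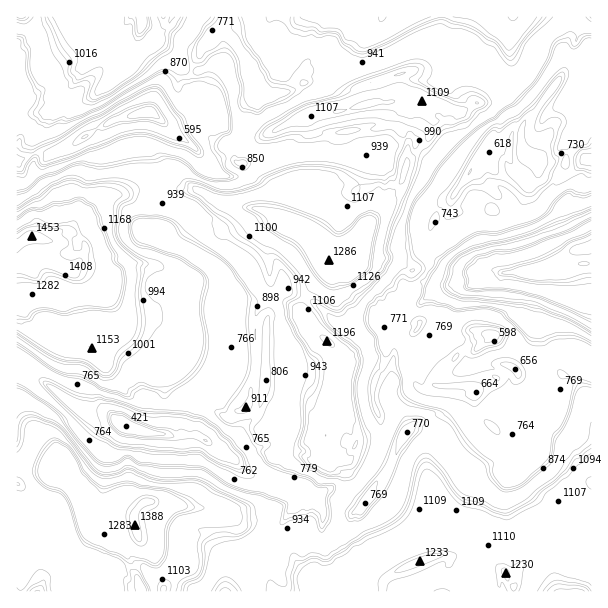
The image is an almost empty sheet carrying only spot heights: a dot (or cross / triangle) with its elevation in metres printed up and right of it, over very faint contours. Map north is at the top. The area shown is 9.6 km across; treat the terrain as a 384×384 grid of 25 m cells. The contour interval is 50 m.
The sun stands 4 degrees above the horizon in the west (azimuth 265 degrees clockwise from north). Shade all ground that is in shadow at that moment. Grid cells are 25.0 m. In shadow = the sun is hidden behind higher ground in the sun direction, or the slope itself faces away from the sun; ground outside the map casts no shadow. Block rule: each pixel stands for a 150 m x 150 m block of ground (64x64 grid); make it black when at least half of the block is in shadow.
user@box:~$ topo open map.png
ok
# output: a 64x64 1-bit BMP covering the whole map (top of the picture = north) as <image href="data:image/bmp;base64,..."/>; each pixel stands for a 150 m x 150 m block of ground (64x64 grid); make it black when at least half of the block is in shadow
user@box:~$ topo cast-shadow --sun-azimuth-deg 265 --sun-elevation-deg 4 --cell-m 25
<image width="64" height="64" href="data:image/bmp;base64,Qk0+AgAAAAAAAD4AAAAoAAAAQAAAAEAAAAABAAEAAAAAAAACAAATCwAAEwsAAAIAAAAAAAAA////AAAAAABgA/+MAHgB/mAD//4AfAH/AAf//wAfw/8ABP//YAf6/AAA///wAf+AAAP///wAAAAAB////gAAAAAH////wAAAAIf////gBgAAA/////A/gABB////8P/AAOf////w/8AB//////H/8QH////f8//4A////wf///gD////B///8Af///8f///wD////z////Af////F///+D///+AH///4H///MAf///x///8wB////P/PfjAH///8/gQ/uAf///8AP7/QB////wAf//AH////AH//+Af///8A///4H////wAH//g///+cQAf/+D///8B8B//4f//+ADO///j///gAAB//+M//gAAAH//+D/8AABmf//8H/wAGO////gP/gEIH///+Af/AAt////8B/+AAB////gH//gAP///4Ef//gB////B5///wH///4P3///wg///P/////wH//x//////AB//gA4///8D///gD9///4D//8Af3///MfA+wH/P//8+AP6AAB///z8A8AAAD///j+PwDmAb//8P/8ACfgP//w//wAAeAX//AP/AcAAAP/8Af/z8AAD//wA//v4AB///AR///wAf//8Bh//zgB///wAD//mAD///AAP/+IEAAf8AAP/8AfwB/wAD//4Af+D/AAP//gAf4H9gA//+AG+B/w=="/>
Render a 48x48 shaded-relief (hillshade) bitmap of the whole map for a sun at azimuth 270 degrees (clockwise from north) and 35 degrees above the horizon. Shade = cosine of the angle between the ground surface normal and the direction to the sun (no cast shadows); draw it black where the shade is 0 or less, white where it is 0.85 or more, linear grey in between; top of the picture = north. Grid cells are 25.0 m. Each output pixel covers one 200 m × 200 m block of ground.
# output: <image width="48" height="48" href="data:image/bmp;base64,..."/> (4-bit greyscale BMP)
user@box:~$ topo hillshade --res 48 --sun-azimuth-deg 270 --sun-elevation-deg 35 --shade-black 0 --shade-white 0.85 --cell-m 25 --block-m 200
<image width="48" height="48" href="data:image/bmp;base64,Qk32BAAAAAAAAHYAAAAoAAAAMAAAADAAAAABAAQAAAAAAIAEAAATCwAAEwsAABAAAAAAAAAAAAAAABEREQAiIiIAMzMzAERERABVVVUAZmZmAHd3dwCIiIgAmZmZAKqqqgC7u7sAzMzMAN3d3QDu7u4A////AFjcqqreY5ZHady77rqqrLmaqqqs2XZYvJmrqqrcd6pkerqr7rqqq8uYmqqtyHmaqqqqqqvMuFmEaqqq3bq7qrzbiImrupmqqqqqq827p0eEaqqqqqrdyqqrupmqqqqqqqqq3sq8lUaWaIiqqqqs3bqqqqqqqqqqqqqr/7rMhkWqqnR5qorKq93Kqqqqqqqqqqqs/qrMiHV5qmR2aozWrc3sqqqXnLqqqqqt7Kq8t4dXl0V1Wa/nXezuqnZnm926qrzNynm5d2aHQ0aJqr3rV+7/tkeoe87bqu/alCeXRXmFJIq6vMuoda3/pFqEa+3euu/qYAanV4h2Rc7dzdyWRXz+hZpker3u7L7qABiXZ4iFbO/9zuuoRVrbmZZHqqz+3t3GAGVWeJqa3u7s3+qYZVbNqnR6qqv+u9yBA0NIzcu87c7av/uYRYSO2EWau6reytlBFGSMuZq97avLv/unNKqMpVmquqq+66cxWZmbupqqzdm8vvumJrp3eJmrqqqu/TM3y6qni5iqrdqtze2lKLZImZnNuqqt/oebrMqYmoVZq9y9zO61J8ZIiqqru7u8u6vMq9hIqqlFmtzNy+63NJdpmrqZi9u6mt3cu7hGqqp0es3NzO63M2eKqKuqq7qqqu3bu5mEaaqEWt3NzvyEQ0mqqpZ83LqJqruqqqqnR6qEWt3N7tg1hFqauoVr/+qJu2iaqqqnVpp0at29/pRqVJqKypia3sqrzXeaiJl2V5p0et7N/WiWRIqqq7iKu7vMzKqqqqhCSKp0at/b3bumM0i+27mIiau6qqmqqqlBOKqEW+663+ymQzSO//25mZmZmbiMpmlBR6p0fe263/65QSV63//c3bqpiLuplmU0V4VIztzM3+yqcxNlz/7bq8y6qZqoiGMCRmi93L3cztqqgwNFrd26mrvNyqqXZ2ABWb3cvNzM3LmaowI2qs25mrvLzcuJh0ACat7LzdztuoVt1QAVqqqqu7u7zLqaqEI1irus7c7rhmiryVIEmauquq3cy8u8t1dViqrO2ryoiaqqqqUCd7yqqqztqN3bmJl1er7oWLy6qqqYq6gxRoy6lp3bmM3Ll5mJqqt0fdzduqqXeL1yNVfLiJzcqfybuYq6qqZH7bzLy6h4mr60Q1SLuJvsZMmLu6qqqoZ8/buqqqqqqr7FdTRauJvsU8pVas3Kl1jv/bu5mqqqqqzKhkI2qazuqLuWNJu5h5/szuztmYiZmqu8lmQTeLveut7JYhNpnP/qv+qs3KmZmru6qYUzNIzMut/rqUADjf66zqbNzcuqqqqqqZlkQzncqs7rvtMAOuyq3nW87bvdyqqpZpuHljO+uv7czNtRFcuK3Ebdqty83LqFaaqqqlJc2v+9/KunNJurt0ntmLyqq8ymaaqqqpQ5u//N7KqqdGdr1l3rqaurqaqqqqqryYZHqv7e26qqp0RGuc7KqqrOx1eaqqq91khHlszuyqq9lURkjO66u7vNupZHqqvduEWImHvtuqvOg2RlW/277aqaq6mGasurumRpqg=="/>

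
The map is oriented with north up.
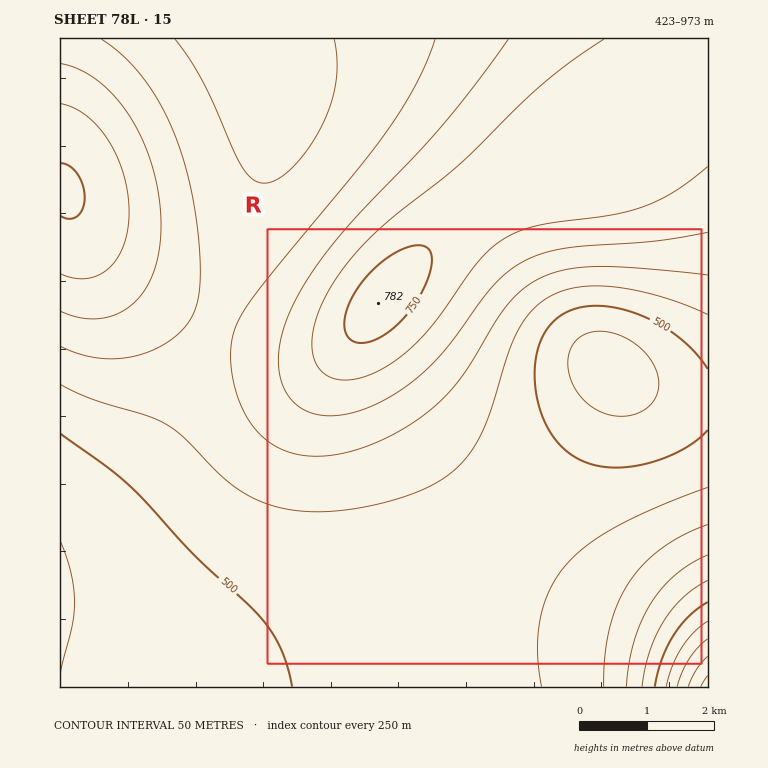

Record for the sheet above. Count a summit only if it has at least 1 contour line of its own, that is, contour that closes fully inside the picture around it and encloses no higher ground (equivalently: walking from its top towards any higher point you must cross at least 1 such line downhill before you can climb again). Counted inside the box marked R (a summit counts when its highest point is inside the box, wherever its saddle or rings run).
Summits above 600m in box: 1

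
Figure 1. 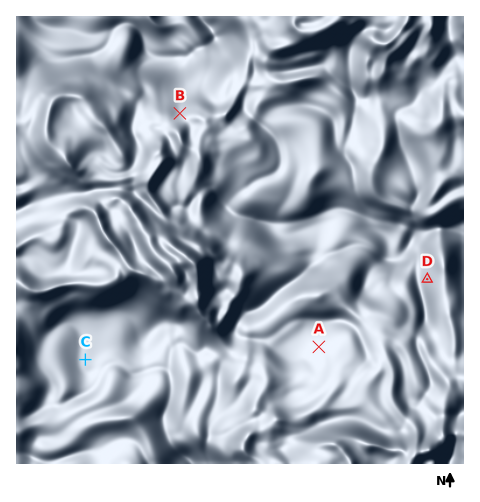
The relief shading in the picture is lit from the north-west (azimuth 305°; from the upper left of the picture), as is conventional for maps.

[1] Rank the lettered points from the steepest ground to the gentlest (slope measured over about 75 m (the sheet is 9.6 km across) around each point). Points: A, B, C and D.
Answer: D B A C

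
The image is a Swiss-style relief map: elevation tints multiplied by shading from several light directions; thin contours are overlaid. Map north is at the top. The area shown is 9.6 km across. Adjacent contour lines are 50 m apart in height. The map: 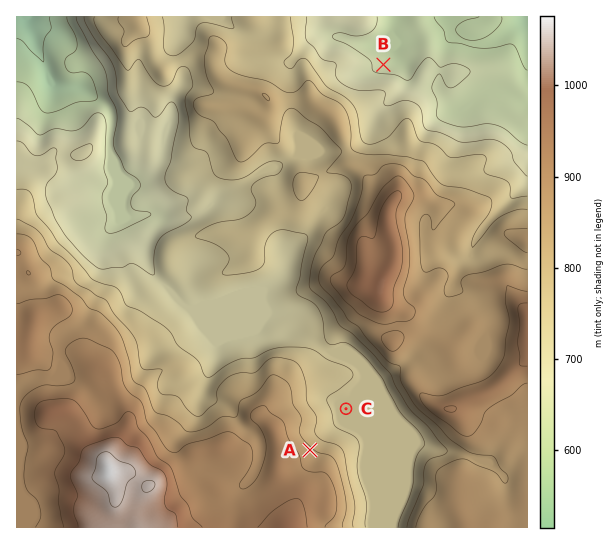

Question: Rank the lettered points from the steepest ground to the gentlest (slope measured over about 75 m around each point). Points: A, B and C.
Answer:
A B C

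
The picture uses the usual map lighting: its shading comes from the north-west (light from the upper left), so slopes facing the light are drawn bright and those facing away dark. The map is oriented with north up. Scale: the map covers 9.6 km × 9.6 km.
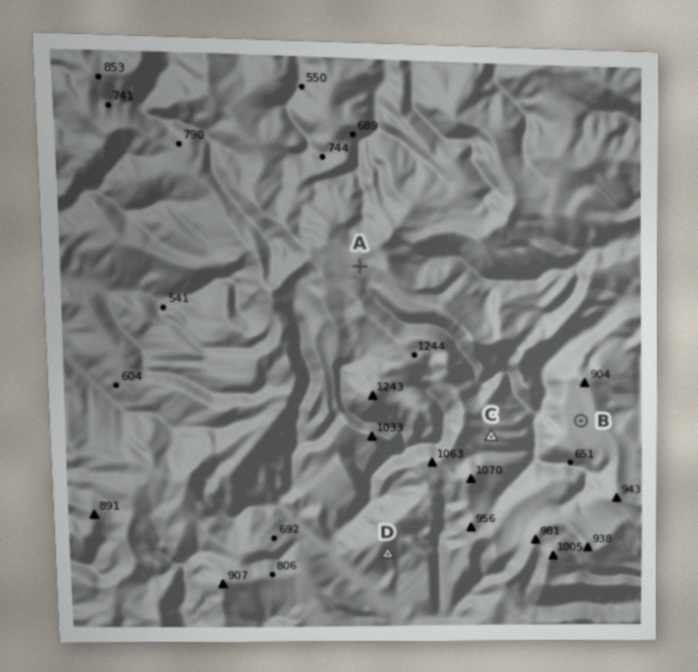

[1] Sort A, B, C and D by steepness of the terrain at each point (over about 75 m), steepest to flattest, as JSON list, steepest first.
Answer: ["D", "C", "A", "B"]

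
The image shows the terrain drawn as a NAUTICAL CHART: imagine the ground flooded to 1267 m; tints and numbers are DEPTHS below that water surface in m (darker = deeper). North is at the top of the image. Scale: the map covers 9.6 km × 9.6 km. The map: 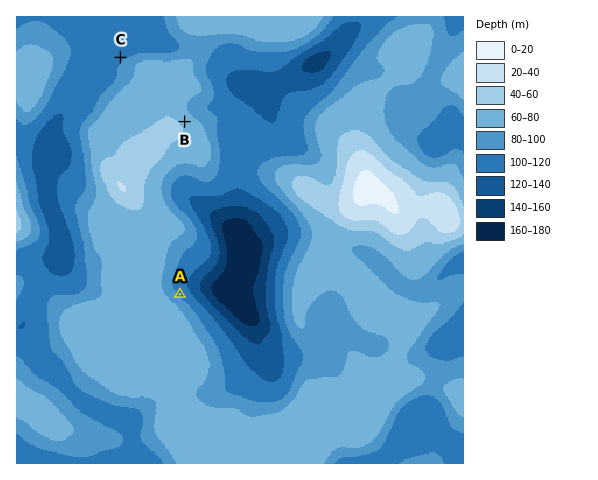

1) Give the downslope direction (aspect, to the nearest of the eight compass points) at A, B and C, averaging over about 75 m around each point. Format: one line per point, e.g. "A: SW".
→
A: NE
B: NE
C: NW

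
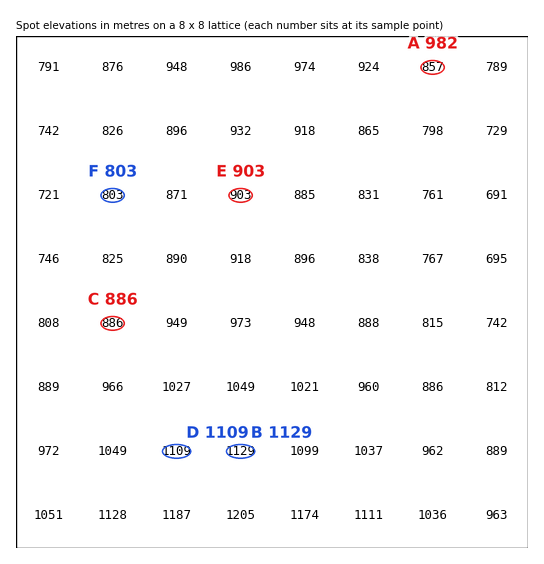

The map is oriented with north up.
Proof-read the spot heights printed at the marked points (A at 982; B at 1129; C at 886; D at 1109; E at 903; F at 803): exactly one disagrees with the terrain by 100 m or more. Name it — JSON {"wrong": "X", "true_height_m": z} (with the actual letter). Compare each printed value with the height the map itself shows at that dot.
{"wrong": "A", "true_height_m": 857}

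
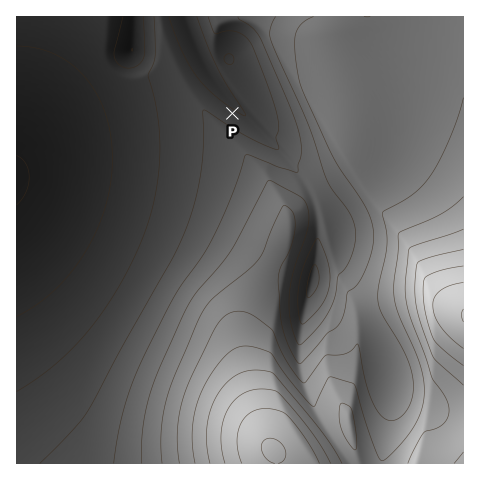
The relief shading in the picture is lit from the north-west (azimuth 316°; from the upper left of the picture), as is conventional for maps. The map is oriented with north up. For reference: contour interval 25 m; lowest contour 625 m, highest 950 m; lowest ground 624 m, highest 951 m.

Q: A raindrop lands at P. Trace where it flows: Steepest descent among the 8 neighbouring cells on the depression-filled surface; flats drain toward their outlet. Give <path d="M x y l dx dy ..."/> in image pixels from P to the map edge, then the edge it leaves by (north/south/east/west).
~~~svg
<path d="M232 113l5-5-16-19-14-21-12-25-6-17-2-4-1-5"/>
exit: north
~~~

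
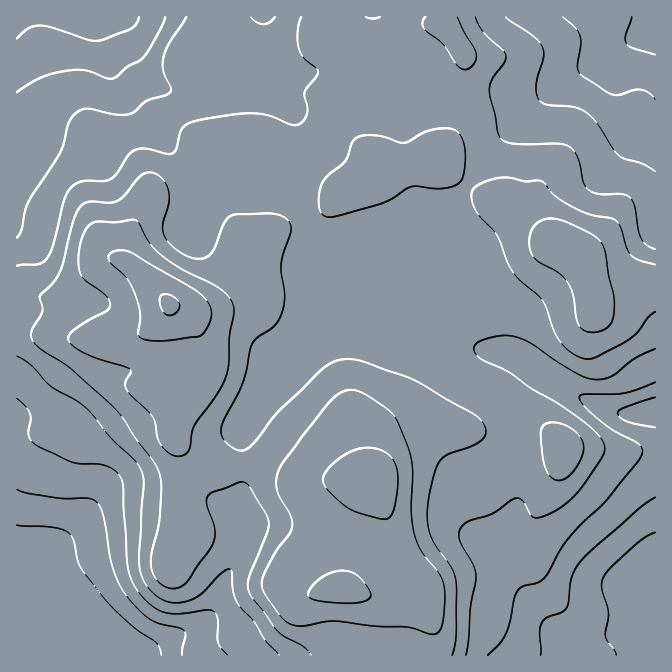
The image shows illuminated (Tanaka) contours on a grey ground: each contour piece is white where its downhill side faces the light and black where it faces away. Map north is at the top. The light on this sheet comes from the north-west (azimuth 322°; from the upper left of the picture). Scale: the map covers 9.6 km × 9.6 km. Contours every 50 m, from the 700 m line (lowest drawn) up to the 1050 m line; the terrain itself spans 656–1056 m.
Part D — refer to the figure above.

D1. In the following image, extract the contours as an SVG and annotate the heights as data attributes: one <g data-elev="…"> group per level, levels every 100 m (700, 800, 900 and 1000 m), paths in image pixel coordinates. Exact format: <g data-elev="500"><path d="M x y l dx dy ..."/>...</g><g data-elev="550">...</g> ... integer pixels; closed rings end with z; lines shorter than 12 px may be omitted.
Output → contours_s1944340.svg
<g data-elev="700"><path d="M616 655l-10-18 2-23-6-24 0-10 8-12 23-21 12-10 10-5"/><path d="M17 525l37 2 10 3 5 4 5 8 5 22 6 10 32 38 18 16 22 15 4 12"/><path d="M655 55l-21-7-8-5 0-8 6-18"/><path d="M139 17l-2 6-6 5-31 12-12 0-34-12-14-2-12 2-11 10"/></g><g data-elev="800"><path d="M488 655l12-11 6-10 4-13 4-23 4-8 6-4 15-4 6-5 22-37 15-17 25-23 35-45 0-5-2-5-26-14-15-11-17-17-3-5 1-3 5-1 39-1 31-11"/><path d="M17 398l9 9 4 6 1 5-2 17 2 5 4 4 36 18 33 3 8 3 6 6 4 6 1 7 5 78 2 12 5 10 14 16 15 9 13 2 30-4 7 1 3 4 1 5 0 24 10 11"/><path d="M655 171l-11-7-19-5-6-4-23-33-12-11-12-4-25-2-7-4-3-6-1-8 8-30-2-10-8-11-29-19"/><path d="M186 17l-17 26-6 15 0 12 8 17-1 5-4 3-19 6-12 10-7 3-13 0-27-5-6 1-7 4-7 9-4 20-4 10-32 49-3 10-4 18-4 8"/><path d="M275 17l-5 5-6 2-7-2-6-5"/></g><g data-elev="900"><path d="M452 655l4-21 0-54-5-13-15-20-6-12-3-15 1-18 6-27 5-13 8-7 23-8 12-7 4-8-3-9-10-10-59-33-52-19-17-2-13 4-12 8-43 42-20 27-8 8-9 3-10-5-8-9-1-10 22-44 9-38 5-7 18-13 8-15 2-15-4-32 9-30 1-8-5-7-11-4-41 1-5 2-4 5-10 25-5 7-8 5-12-2-17-10-6-7-4-7 0-10 6-25-1-8-2-7-9-9-7-2-5 1-7 5-13 17-7 5-8 3-22-1-4 2-6 5-6 16-12 46-6 11-14 15 2 10 0 5-10 18 0 8 6 9 33 21 44 40 42 59 4 16-1 31-9 48 1 10 5 8 7 6 8 3 8-2 7-5 23-33 5-11-1-11-7-24 0-6 7-5 25-10 6 1 5 5 15 24 4 12-2 10-18 43-1 8 1 7 29 40 26 15 7 8"/><path d="M556 480l9-1 9-8 8-14 2-12-4-8-8-8-12-6-10-1-5 2-3 4-1 7 1 15 4 20 5 7z"/><path d="M655 265l-16-5-8-5-5-8-6-21-5-6-25-5-18-8-18-12-12-14-17 0-15-3-10 0-18 5-9 7-1 8 3 10 5 9 17 18 15 35 8 11 22 19 15 37 7 9 8 7 13 6 12-2 36-20 6-7 10-13 6-5"/><path d="M327 217l10-1 44-13 31-16 28 2 17-4 5-7 3-16 0-15-5-12-6-6-10-1-17 3-19 11-4 1-27-7-12-1-8 3-5 5-7 18-18 15-6 9-2 10 0 12 3 6z"/><path d="M425 17l-3 6 3 7 19 15 14 22 4 2 5 0 7-6 2-5 0-5-19-36"/></g><g data-elev="1000"><path d="M325 602l22 1 13-1 9-4 2-4-7-12-9-8-8-3-10 0-9 3-8 4-7 7-4 7-1 3 3 3z"/><path d="M379 518l9 0 6-8 4-27-2-18-6-9-10-6-13-2-13 2-13 7-11 10-6 8 0 8 6 10 17 14 11 6z"/><path d="M147 340l20 1 33-5 5-5 5-10 2-8-2-6-5-9-10-8-61-36-10-4-10 1-5 4 0 5 16 16 7 11 8 25-2 23 4 3z"/></g>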